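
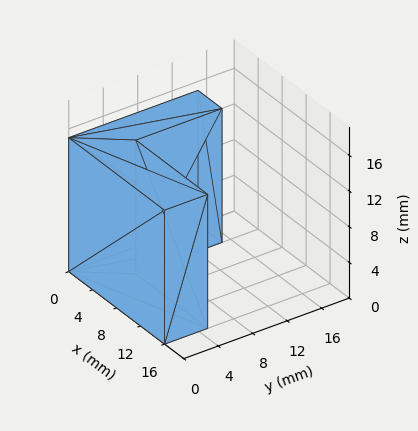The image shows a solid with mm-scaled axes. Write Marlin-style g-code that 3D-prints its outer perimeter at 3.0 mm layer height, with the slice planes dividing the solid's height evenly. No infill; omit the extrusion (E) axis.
Reading the render: the shape is an L-shaped prism: outer 16 × 15 mm, arm thicknesses ≈ 5 mm (horizontal) and 4 mm (vertical), extruded 15 mm in z (dimensions read to the nearest mm from the axis ticks). For the g-code, the solid's height is divided into equal slices at the stated Δz and each level perimeter traced with G1 moves after a G0 lift.

; perimeter-only toolpath
G21 ; units = mm
G90 ; absolute positioning
G28 ; home
; layer 1
G0 Z3.0
G0 X0.0 Y0.0
G1 X16.0 Y0.0
G1 X16.0 Y5.0
G1 X4.0 Y5.0
G1 X4.0 Y15.0
G1 X0.0 Y15.0
G1 X0.0 Y0.0
; layer 2
G0 Z6.0
G0 X0.0 Y0.0
G1 X16.0 Y0.0
G1 X16.0 Y5.0
G1 X4.0 Y5.0
G1 X4.0 Y15.0
G1 X0.0 Y15.0
G1 X0.0 Y0.0
; layer 3
G0 Z9.0
G0 X0.0 Y0.0
G1 X16.0 Y0.0
G1 X16.0 Y5.0
G1 X4.0 Y5.0
G1 X4.0 Y15.0
G1 X0.0 Y15.0
G1 X0.0 Y0.0
; layer 4
G0 Z12.0
G0 X0.0 Y0.0
G1 X16.0 Y0.0
G1 X16.0 Y5.0
G1 X4.0 Y5.0
G1 X4.0 Y15.0
G1 X0.0 Y15.0
G1 X0.0 Y0.0
; layer 5
G0 Z15.0
G0 X0.0 Y0.0
G1 X16.0 Y0.0
G1 X16.0 Y5.0
G1 X4.0 Y5.0
G1 X4.0 Y15.0
G1 X0.0 Y15.0
G1 X0.0 Y0.0
M2 ; end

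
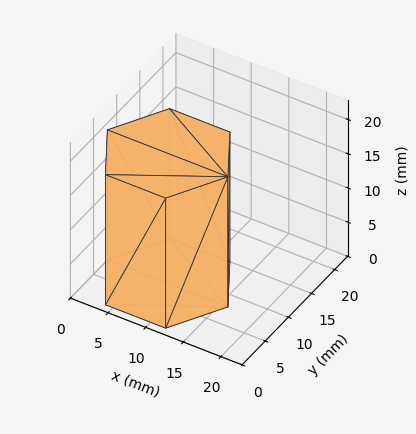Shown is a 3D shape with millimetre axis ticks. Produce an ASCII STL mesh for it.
Reading the render: the shape is a regular 6-sided prism (a cylinder approximated with 6 flat sides), circumscribed radius ≈ 8 mm, height ≈ 19 mm (dimensions read to the nearest mm from the axis ticks). For the STL, each face is triangulated and given an outward normal.

solid part
  facet normal 0.0000 0.0000 -1.0000
    outer loop
      vertex 4.00 14.93 0.00
      vertex 12.00 14.93 0.00
      vertex 16.00 8.00 0.00
    endloop
  endfacet
  facet normal 0.0000 0.0000 -1.0000
    outer loop
      vertex 0.00 8.00 0.00
      vertex 4.00 14.93 0.00
      vertex 16.00 8.00 0.00
    endloop
  endfacet
  facet normal 0.0000 0.0000 -1.0000
    outer loop
      vertex 4.00 1.07 0.00
      vertex 0.00 8.00 0.00
      vertex 16.00 8.00 0.00
    endloop
  endfacet
  facet normal 0.0000 0.0000 -1.0000
    outer loop
      vertex 12.00 1.07 0.00
      vertex 4.00 1.07 0.00
      vertex 16.00 8.00 0.00
    endloop
  endfacet
  facet normal 0.0000 0.0000 1.0000
    outer loop
      vertex 16.00 8.00 19.00
      vertex 12.00 14.93 19.00
      vertex 4.00 14.93 19.00
    endloop
  endfacet
  facet normal 0.0000 0.0000 1.0000
    outer loop
      vertex 16.00 8.00 19.00
      vertex 4.00 14.93 19.00
      vertex 0.00 8.00 19.00
    endloop
  endfacet
  facet normal 0.0000 0.0000 1.0000
    outer loop
      vertex 16.00 8.00 19.00
      vertex 0.00 8.00 19.00
      vertex 4.00 1.07 19.00
    endloop
  endfacet
  facet normal 0.0000 0.0000 1.0000
    outer loop
      vertex 16.00 8.00 19.00
      vertex 4.00 1.07 19.00
      vertex 12.00 1.07 19.00
    endloop
  endfacet
  facet normal 0.8661 0.4999 0.0000
    outer loop
      vertex 16.00 8.00 0.00
      vertex 12.00 14.93 0.00
      vertex 12.00 14.93 19.00
    endloop
  endfacet
  facet normal 0.8661 0.4999 0.0000
    outer loop
      vertex 16.00 8.00 0.00
      vertex 12.00 14.93 19.00
      vertex 16.00 8.00 19.00
    endloop
  endfacet
  facet normal 0.0000 1.0000 0.0000
    outer loop
      vertex 12.00 14.93 0.00
      vertex 4.00 14.93 0.00
      vertex 4.00 14.93 19.00
    endloop
  endfacet
  facet normal 0.0000 1.0000 0.0000
    outer loop
      vertex 12.00 14.93 0.00
      vertex 4.00 14.93 19.00
      vertex 12.00 14.93 19.00
    endloop
  endfacet
  facet normal -0.8661 0.4999 0.0000
    outer loop
      vertex 4.00 14.93 0.00
      vertex 0.00 8.00 0.00
      vertex 0.00 8.00 19.00
    endloop
  endfacet
  facet normal -0.8661 0.4999 0.0000
    outer loop
      vertex 4.00 14.93 0.00
      vertex 0.00 8.00 19.00
      vertex 4.00 14.93 19.00
    endloop
  endfacet
  facet normal -0.8661 -0.4999 0.0000
    outer loop
      vertex 0.00 8.00 0.00
      vertex 4.00 1.07 0.00
      vertex 4.00 1.07 19.00
    endloop
  endfacet
  facet normal -0.8661 -0.4999 0.0000
    outer loop
      vertex 0.00 8.00 0.00
      vertex 4.00 1.07 19.00
      vertex 0.00 8.00 19.00
    endloop
  endfacet
  facet normal 0.0000 -1.0000 0.0000
    outer loop
      vertex 4.00 1.07 0.00
      vertex 12.00 1.07 0.00
      vertex 12.00 1.07 19.00
    endloop
  endfacet
  facet normal 0.0000 -1.0000 0.0000
    outer loop
      vertex 4.00 1.07 0.00
      vertex 12.00 1.07 19.00
      vertex 4.00 1.07 19.00
    endloop
  endfacet
  facet normal 0.8661 -0.4999 0.0000
    outer loop
      vertex 12.00 1.07 0.00
      vertex 16.00 8.00 0.00
      vertex 16.00 8.00 19.00
    endloop
  endfacet
  facet normal 0.8661 -0.4999 0.0000
    outer loop
      vertex 12.00 1.07 0.00
      vertex 16.00 8.00 19.00
      vertex 12.00 1.07 19.00
    endloop
  endfacet
endsolid part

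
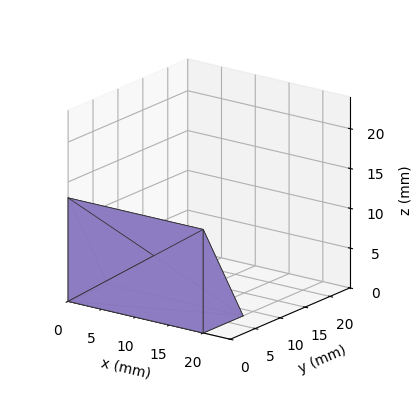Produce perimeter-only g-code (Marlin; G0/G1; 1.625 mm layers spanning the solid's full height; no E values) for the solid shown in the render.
Reading the render: the shape is a wedge (ramp): 20 × 8 mm base, rising to 13 mm along the y=0 edge and sloping linearly to z=0 at y=8 (dimensions read to the nearest mm from the axis ticks). For the g-code, the solid's height is divided into equal slices at the stated Δz and each level perimeter traced with G1 moves after a G0 lift.

; perimeter-only toolpath
G21 ; units = mm
G90 ; absolute positioning
G28 ; home
; layer 1
G0 Z1.625
G0 X0.000 Y0.000
G1 X20.000 Y0.000
G1 X20.000 Y7.000
G1 X0.000 Y7.000
G1 X0.000 Y0.000
; layer 2
G0 Z3.250
G0 X0.000 Y0.000
G1 X20.000 Y0.000
G1 X20.000 Y6.000
G1 X0.000 Y6.000
G1 X0.000 Y0.000
; layer 3
G0 Z4.875
G0 X0.000 Y0.000
G1 X20.000 Y0.000
G1 X20.000 Y5.000
G1 X0.000 Y5.000
G1 X0.000 Y0.000
; layer 4
G0 Z6.500
G0 X0.000 Y0.000
G1 X20.000 Y0.000
G1 X20.000 Y4.000
G1 X0.000 Y4.000
G1 X0.000 Y0.000
; layer 5
G0 Z8.125
G0 X0.000 Y0.000
G1 X20.000 Y0.000
G1 X20.000 Y3.000
G1 X0.000 Y3.000
G1 X0.000 Y0.000
; layer 6
G0 Z9.750
G0 X0.000 Y0.000
G1 X20.000 Y0.000
G1 X20.000 Y2.000
G1 X0.000 Y2.000
G1 X0.000 Y0.000
; layer 7
G0 Z11.375
G0 X0.000 Y0.000
G1 X20.000 Y0.000
G1 X20.000 Y1.000
G1 X0.000 Y1.000
G1 X0.000 Y0.000
M2 ; end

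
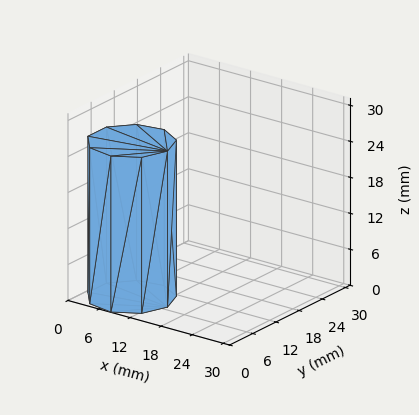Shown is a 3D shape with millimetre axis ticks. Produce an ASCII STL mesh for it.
Reading the render: the shape is a regular 9-sided prism (a cylinder approximated with 9 flat sides), circumscribed radius ≈ 7 mm, height ≈ 26 mm (dimensions read to the nearest mm from the axis ticks). For the STL, each face is triangulated and given an outward normal.

solid part
  facet normal 0.0000 0.0000 -1.0000
    outer loop
      vertex 8.216 13.894 0.000
      vertex 12.362 11.500 0.000
      vertex 14.000 7.000 0.000
    endloop
  endfacet
  facet normal 0.0000 0.0000 -1.0000
    outer loop
      vertex 3.500 13.062 0.000
      vertex 8.216 13.894 0.000
      vertex 14.000 7.000 0.000
    endloop
  endfacet
  facet normal 0.0000 0.0000 -1.0000
    outer loop
      vertex 0.422 9.394 0.000
      vertex 3.500 13.062 0.000
      vertex 14.000 7.000 0.000
    endloop
  endfacet
  facet normal 0.0000 0.0000 -1.0000
    outer loop
      vertex 0.422 4.606 0.000
      vertex 0.422 9.394 0.000
      vertex 14.000 7.000 0.000
    endloop
  endfacet
  facet normal 0.0000 0.0000 -1.0000
    outer loop
      vertex 3.500 0.938 0.000
      vertex 0.422 4.606 0.000
      vertex 14.000 7.000 0.000
    endloop
  endfacet
  facet normal 0.0000 0.0000 -1.0000
    outer loop
      vertex 8.216 0.106 0.000
      vertex 3.500 0.938 0.000
      vertex 14.000 7.000 0.000
    endloop
  endfacet
  facet normal 0.0000 0.0000 -1.0000
    outer loop
      vertex 12.362 2.500 0.000
      vertex 8.216 0.106 0.000
      vertex 14.000 7.000 0.000
    endloop
  endfacet
  facet normal 0.0000 0.0000 1.0000
    outer loop
      vertex 14.000 7.000 26.000
      vertex 12.362 11.500 26.000
      vertex 8.216 13.894 26.000
    endloop
  endfacet
  facet normal 0.0000 0.0000 1.0000
    outer loop
      vertex 14.000 7.000 26.000
      vertex 8.216 13.894 26.000
      vertex 3.500 13.062 26.000
    endloop
  endfacet
  facet normal 0.0000 0.0000 1.0000
    outer loop
      vertex 14.000 7.000 26.000
      vertex 3.500 13.062 26.000
      vertex 0.422 9.394 26.000
    endloop
  endfacet
  facet normal 0.0000 0.0000 1.0000
    outer loop
      vertex 14.000 7.000 26.000
      vertex 0.422 9.394 26.000
      vertex 0.422 4.606 26.000
    endloop
  endfacet
  facet normal 0.0000 0.0000 1.0000
    outer loop
      vertex 14.000 7.000 26.000
      vertex 0.422 4.606 26.000
      vertex 3.500 0.938 26.000
    endloop
  endfacet
  facet normal 0.0000 0.0000 1.0000
    outer loop
      vertex 14.000 7.000 26.000
      vertex 3.500 0.938 26.000
      vertex 8.216 0.106 26.000
    endloop
  endfacet
  facet normal 0.0000 0.0000 1.0000
    outer loop
      vertex 14.000 7.000 26.000
      vertex 8.216 0.106 26.000
      vertex 12.362 2.500 26.000
    endloop
  endfacet
  facet normal 0.9397 0.3420 0.0000
    outer loop
      vertex 14.000 7.000 0.000
      vertex 12.362 11.500 0.000
      vertex 12.362 11.500 26.000
    endloop
  endfacet
  facet normal 0.9397 0.3420 0.0000
    outer loop
      vertex 14.000 7.000 0.000
      vertex 12.362 11.500 26.000
      vertex 14.000 7.000 26.000
    endloop
  endfacet
  facet normal 0.5000 0.8660 0.0000
    outer loop
      vertex 12.362 11.500 0.000
      vertex 8.216 13.894 0.000
      vertex 8.216 13.894 26.000
    endloop
  endfacet
  facet normal 0.5000 0.8660 0.0000
    outer loop
      vertex 12.362 11.500 0.000
      vertex 8.216 13.894 26.000
      vertex 12.362 11.500 26.000
    endloop
  endfacet
  facet normal -0.1737 0.9848 0.0000
    outer loop
      vertex 8.216 13.894 0.000
      vertex 3.500 13.062 0.000
      vertex 3.500 13.062 26.000
    endloop
  endfacet
  facet normal -0.1737 0.9848 0.0000
    outer loop
      vertex 8.216 13.894 0.000
      vertex 3.500 13.062 26.000
      vertex 8.216 13.894 26.000
    endloop
  endfacet
  facet normal -0.7660 0.6428 0.0000
    outer loop
      vertex 3.500 13.062 0.000
      vertex 0.422 9.394 0.000
      vertex 0.422 9.394 26.000
    endloop
  endfacet
  facet normal -0.7660 0.6428 0.0000
    outer loop
      vertex 3.500 13.062 0.000
      vertex 0.422 9.394 26.000
      vertex 3.500 13.062 26.000
    endloop
  endfacet
  facet normal -1.0000 0.0000 0.0000
    outer loop
      vertex 0.422 9.394 0.000
      vertex 0.422 4.606 0.000
      vertex 0.422 4.606 26.000
    endloop
  endfacet
  facet normal -1.0000 0.0000 0.0000
    outer loop
      vertex 0.422 9.394 0.000
      vertex 0.422 4.606 26.000
      vertex 0.422 9.394 26.000
    endloop
  endfacet
  facet normal -0.7660 -0.6428 0.0000
    outer loop
      vertex 0.422 4.606 0.000
      vertex 3.500 0.938 0.000
      vertex 3.500 0.938 26.000
    endloop
  endfacet
  facet normal -0.7660 -0.6428 0.0000
    outer loop
      vertex 0.422 4.606 0.000
      vertex 3.500 0.938 26.000
      vertex 0.422 4.606 26.000
    endloop
  endfacet
  facet normal -0.1737 -0.9848 0.0000
    outer loop
      vertex 3.500 0.938 0.000
      vertex 8.216 0.106 0.000
      vertex 8.216 0.106 26.000
    endloop
  endfacet
  facet normal -0.1737 -0.9848 0.0000
    outer loop
      vertex 3.500 0.938 0.000
      vertex 8.216 0.106 26.000
      vertex 3.500 0.938 26.000
    endloop
  endfacet
  facet normal 0.5000 -0.8660 0.0000
    outer loop
      vertex 8.216 0.106 0.000
      vertex 12.362 2.500 0.000
      vertex 12.362 2.500 26.000
    endloop
  endfacet
  facet normal 0.5000 -0.8660 0.0000
    outer loop
      vertex 8.216 0.106 0.000
      vertex 12.362 2.500 26.000
      vertex 8.216 0.106 26.000
    endloop
  endfacet
  facet normal 0.9397 -0.3420 0.0000
    outer loop
      vertex 12.362 2.500 0.000
      vertex 14.000 7.000 0.000
      vertex 14.000 7.000 26.000
    endloop
  endfacet
  facet normal 0.9397 -0.3420 0.0000
    outer loop
      vertex 12.362 2.500 0.000
      vertex 14.000 7.000 26.000
      vertex 12.362 2.500 26.000
    endloop
  endfacet
endsolid part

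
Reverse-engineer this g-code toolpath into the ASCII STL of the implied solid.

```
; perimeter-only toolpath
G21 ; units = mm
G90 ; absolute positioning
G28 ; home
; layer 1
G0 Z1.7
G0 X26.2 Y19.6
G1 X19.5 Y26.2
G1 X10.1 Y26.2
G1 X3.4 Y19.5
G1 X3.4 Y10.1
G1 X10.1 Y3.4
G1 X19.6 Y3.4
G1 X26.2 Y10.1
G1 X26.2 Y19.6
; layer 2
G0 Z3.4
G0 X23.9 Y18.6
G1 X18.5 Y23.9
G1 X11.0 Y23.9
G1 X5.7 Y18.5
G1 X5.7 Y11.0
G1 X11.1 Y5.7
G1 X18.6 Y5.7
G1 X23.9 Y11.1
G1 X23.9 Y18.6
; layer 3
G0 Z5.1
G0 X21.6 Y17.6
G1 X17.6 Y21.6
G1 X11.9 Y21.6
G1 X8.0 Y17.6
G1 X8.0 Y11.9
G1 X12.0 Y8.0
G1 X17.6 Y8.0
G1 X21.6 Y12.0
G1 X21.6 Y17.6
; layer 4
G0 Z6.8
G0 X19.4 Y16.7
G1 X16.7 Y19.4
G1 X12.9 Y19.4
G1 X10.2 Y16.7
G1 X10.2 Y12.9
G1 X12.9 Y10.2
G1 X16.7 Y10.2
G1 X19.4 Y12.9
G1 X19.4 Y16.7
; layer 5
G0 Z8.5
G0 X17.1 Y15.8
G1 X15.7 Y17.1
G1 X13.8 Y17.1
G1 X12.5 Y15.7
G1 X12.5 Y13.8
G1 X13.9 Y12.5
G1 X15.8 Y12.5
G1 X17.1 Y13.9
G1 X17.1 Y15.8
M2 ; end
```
solid part
  facet normal 0.0000 0.0000 -1.0000
    outer loop
      vertex 9.1 28.5 0.0
      vertex 20.4 28.5 0.0
      vertex 28.5 20.5 0.0
    endloop
  endfacet
  facet normal 0.0000 0.0000 -1.0000
    outer loop
      vertex 1.1 20.4 0.0
      vertex 9.1 28.5 0.0
      vertex 28.5 20.5 0.0
    endloop
  endfacet
  facet normal 0.0000 0.0000 -1.0000
    outer loop
      vertex 1.1 9.1 0.0
      vertex 1.1 20.4 0.0
      vertex 28.5 20.5 0.0
    endloop
  endfacet
  facet normal 0.0000 0.0000 -1.0000
    outer loop
      vertex 9.2 1.1 0.0
      vertex 1.1 9.1 0.0
      vertex 28.5 20.5 0.0
    endloop
  endfacet
  facet normal 0.0000 0.0000 -1.0000
    outer loop
      vertex 20.5 1.1 0.0
      vertex 9.2 1.1 0.0
      vertex 28.5 20.5 0.0
    endloop
  endfacet
  facet normal 0.0000 0.0000 -1.0000
    outer loop
      vertex 28.5 9.2 0.0
      vertex 20.5 1.1 0.0
      vertex 28.5 20.5 0.0
    endloop
  endfacet
  facet normal 0.4200 0.4252 0.8017
    outer loop
      vertex 28.5 20.5 0.0
      vertex 20.4 28.5 0.0
      vertex 14.8 14.8 10.2
    endloop
  endfacet
  facet normal 0.0000 0.5972 0.8021
    outer loop
      vertex 20.4 28.5 0.0
      vertex 9.1 28.5 0.0
      vertex 14.8 14.8 10.2
    endloop
  endfacet
  facet normal -0.4252 0.4200 0.8017
    outer loop
      vertex 9.1 28.5 0.0
      vertex 1.1 20.4 0.0
      vertex 14.8 14.8 10.2
    endloop
  endfacet
  facet normal -0.5972 0.0000 0.8021
    outer loop
      vertex 1.1 20.4 0.0
      vertex 1.1 9.1 0.0
      vertex 14.8 14.8 10.2
    endloop
  endfacet
  facet normal -0.4200 -0.4252 0.8017
    outer loop
      vertex 1.1 9.1 0.0
      vertex 9.2 1.1 0.0
      vertex 14.8 14.8 10.2
    endloop
  endfacet
  facet normal 0.0000 -0.5972 0.8021
    outer loop
      vertex 9.2 1.1 0.0
      vertex 20.5 1.1 0.0
      vertex 14.8 14.8 10.2
    endloop
  endfacet
  facet normal 0.4252 -0.4200 0.8017
    outer loop
      vertex 20.5 1.1 0.0
      vertex 28.5 9.2 0.0
      vertex 14.8 14.8 10.2
    endloop
  endfacet
  facet normal 0.5972 0.0000 0.8021
    outer loop
      vertex 28.5 9.2 0.0
      vertex 28.5 20.5 0.0
      vertex 14.8 14.8 10.2
    endloop
  endfacet
endsolid part

The G0 Z moves step by Δz≈1.7 mm. The G1 loops shrink linearly with z, so the solid tapers from its base footprint up to z≈10.2. Closing with a flat bottom cap and the tapered top and triangulating gives 14 facets — a regular 8-sided pyramid, base circumscribed radius ≈ 14.8 mm, apex at z ≈ 10.2 mm.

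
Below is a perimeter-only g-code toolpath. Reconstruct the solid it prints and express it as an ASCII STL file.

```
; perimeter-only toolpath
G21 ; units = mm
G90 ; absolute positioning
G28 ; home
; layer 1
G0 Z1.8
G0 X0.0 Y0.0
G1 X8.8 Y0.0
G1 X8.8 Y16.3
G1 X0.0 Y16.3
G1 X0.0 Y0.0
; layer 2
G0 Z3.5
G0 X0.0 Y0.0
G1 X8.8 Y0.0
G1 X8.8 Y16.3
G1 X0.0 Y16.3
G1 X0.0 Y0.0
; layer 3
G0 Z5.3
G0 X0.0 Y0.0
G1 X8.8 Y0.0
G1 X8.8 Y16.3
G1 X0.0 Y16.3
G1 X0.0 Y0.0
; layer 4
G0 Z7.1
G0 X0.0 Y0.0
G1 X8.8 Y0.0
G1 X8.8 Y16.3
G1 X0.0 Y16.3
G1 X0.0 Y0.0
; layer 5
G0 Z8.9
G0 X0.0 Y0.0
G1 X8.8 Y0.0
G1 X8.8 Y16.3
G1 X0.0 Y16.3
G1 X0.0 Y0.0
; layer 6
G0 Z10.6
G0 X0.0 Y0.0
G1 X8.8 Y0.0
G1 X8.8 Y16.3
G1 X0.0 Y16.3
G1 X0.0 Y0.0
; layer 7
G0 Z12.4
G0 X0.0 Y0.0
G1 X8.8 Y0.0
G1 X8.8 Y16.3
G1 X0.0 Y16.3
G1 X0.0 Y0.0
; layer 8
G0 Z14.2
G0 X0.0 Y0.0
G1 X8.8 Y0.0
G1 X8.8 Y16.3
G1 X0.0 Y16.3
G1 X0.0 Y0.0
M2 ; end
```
solid part
  facet normal 0.0000 0.0000 -1.0000
    outer loop
      vertex 8.8 16.3 0.0
      vertex 8.8 0.0 0.0
      vertex 0.0 0.0 0.0
    endloop
  endfacet
  facet normal 0.0000 0.0000 -1.0000
    outer loop
      vertex 0.0 16.3 0.0
      vertex 8.8 16.3 0.0
      vertex 0.0 0.0 0.0
    endloop
  endfacet
  facet normal 0.0000 0.0000 1.0000
    outer loop
      vertex 0.0 0.0 14.2
      vertex 8.8 0.0 14.2
      vertex 8.8 16.3 14.2
    endloop
  endfacet
  facet normal 0.0000 0.0000 1.0000
    outer loop
      vertex 0.0 0.0 14.2
      vertex 8.8 16.3 14.2
      vertex 0.0 16.3 14.2
    endloop
  endfacet
  facet normal 0.0000 -1.0000 0.0000
    outer loop
      vertex 0.0 0.0 0.0
      vertex 8.8 0.0 0.0
      vertex 8.8 0.0 14.2
    endloop
  endfacet
  facet normal 0.0000 -1.0000 0.0000
    outer loop
      vertex 0.0 0.0 0.0
      vertex 8.8 0.0 14.2
      vertex 0.0 0.0 14.2
    endloop
  endfacet
  facet normal 0.0000 1.0000 0.0000
    outer loop
      vertex 8.8 16.3 14.2
      vertex 8.8 16.3 0.0
      vertex 0.0 16.3 0.0
    endloop
  endfacet
  facet normal 0.0000 1.0000 0.0000
    outer loop
      vertex 0.0 16.3 14.2
      vertex 8.8 16.3 14.2
      vertex 0.0 16.3 0.0
    endloop
  endfacet
  facet normal -1.0000 0.0000 0.0000
    outer loop
      vertex 0.0 16.3 14.2
      vertex 0.0 16.3 0.0
      vertex 0.0 0.0 0.0
    endloop
  endfacet
  facet normal -1.0000 0.0000 0.0000
    outer loop
      vertex 0.0 0.0 14.2
      vertex 0.0 16.3 14.2
      vertex 0.0 0.0 0.0
    endloop
  endfacet
  facet normal 1.0000 0.0000 0.0000
    outer loop
      vertex 8.8 0.0 0.0
      vertex 8.8 16.3 0.0
      vertex 8.8 16.3 14.2
    endloop
  endfacet
  facet normal 1.0000 0.0000 0.0000
    outer loop
      vertex 8.8 0.0 0.0
      vertex 8.8 16.3 14.2
      vertex 8.8 0.0 14.2
    endloop
  endfacet
endsolid part

The G0 Z moves step by Δz≈1.8 mm. Every layer's G1 loop is the same polygon, so the solid is a straight extrusion of it from z=0 to z≈14.2. Closing with flat bottom and top caps and triangulating gives 12 facets — a rectangular box, roughly 8.8 × 16.3 mm footprint and 14.2 mm tall.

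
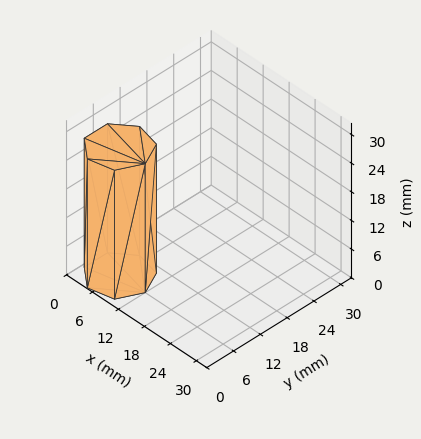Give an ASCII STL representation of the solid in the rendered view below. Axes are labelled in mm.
Reading the render: the shape is a regular 7-sided prism (a cylinder approximated with 7 flat sides), circumscribed radius ≈ 6 mm, height ≈ 27 mm (dimensions read to the nearest mm from the axis ticks). For the STL, each face is triangulated and given an outward normal.

solid part
  facet normal 0.0000 0.0000 -1.0000
    outer loop
      vertex 4.66 11.85 0.00
      vertex 9.74 10.69 0.00
      vertex 12.00 6.00 0.00
    endloop
  endfacet
  facet normal 0.0000 0.0000 -1.0000
    outer loop
      vertex 0.59 8.60 0.00
      vertex 4.66 11.85 0.00
      vertex 12.00 6.00 0.00
    endloop
  endfacet
  facet normal 0.0000 0.0000 -1.0000
    outer loop
      vertex 0.59 3.40 0.00
      vertex 0.59 8.60 0.00
      vertex 12.00 6.00 0.00
    endloop
  endfacet
  facet normal 0.0000 0.0000 -1.0000
    outer loop
      vertex 4.66 0.15 0.00
      vertex 0.59 3.40 0.00
      vertex 12.00 6.00 0.00
    endloop
  endfacet
  facet normal 0.0000 0.0000 -1.0000
    outer loop
      vertex 9.74 1.31 0.00
      vertex 4.66 0.15 0.00
      vertex 12.00 6.00 0.00
    endloop
  endfacet
  facet normal 0.0000 0.0000 1.0000
    outer loop
      vertex 12.00 6.00 27.00
      vertex 9.74 10.69 27.00
      vertex 4.66 11.85 27.00
    endloop
  endfacet
  facet normal 0.0000 0.0000 1.0000
    outer loop
      vertex 12.00 6.00 27.00
      vertex 4.66 11.85 27.00
      vertex 0.59 8.60 27.00
    endloop
  endfacet
  facet normal 0.0000 0.0000 1.0000
    outer loop
      vertex 12.00 6.00 27.00
      vertex 0.59 8.60 27.00
      vertex 0.59 3.40 27.00
    endloop
  endfacet
  facet normal 0.0000 0.0000 1.0000
    outer loop
      vertex 12.00 6.00 27.00
      vertex 0.59 3.40 27.00
      vertex 4.66 0.15 27.00
    endloop
  endfacet
  facet normal 0.0000 0.0000 1.0000
    outer loop
      vertex 12.00 6.00 27.00
      vertex 4.66 0.15 27.00
      vertex 9.74 1.31 27.00
    endloop
  endfacet
  facet normal 0.9009 0.4341 0.0000
    outer loop
      vertex 12.00 6.00 0.00
      vertex 9.74 10.69 0.00
      vertex 9.74 10.69 27.00
    endloop
  endfacet
  facet normal 0.9009 0.4341 0.0000
    outer loop
      vertex 12.00 6.00 0.00
      vertex 9.74 10.69 27.00
      vertex 12.00 6.00 27.00
    endloop
  endfacet
  facet normal 0.2226 0.9749 0.0000
    outer loop
      vertex 9.74 10.69 0.00
      vertex 4.66 11.85 0.00
      vertex 4.66 11.85 27.00
    endloop
  endfacet
  facet normal 0.2226 0.9749 0.0000
    outer loop
      vertex 9.74 10.69 0.00
      vertex 4.66 11.85 27.00
      vertex 9.74 10.69 27.00
    endloop
  endfacet
  facet normal -0.6240 0.7814 0.0000
    outer loop
      vertex 4.66 11.85 0.00
      vertex 0.59 8.60 0.00
      vertex 0.59 8.60 27.00
    endloop
  endfacet
  facet normal -0.6240 0.7814 0.0000
    outer loop
      vertex 4.66 11.85 0.00
      vertex 0.59 8.60 27.00
      vertex 4.66 11.85 27.00
    endloop
  endfacet
  facet normal -1.0000 0.0000 0.0000
    outer loop
      vertex 0.59 8.60 0.00
      vertex 0.59 3.40 0.00
      vertex 0.59 3.40 27.00
    endloop
  endfacet
  facet normal -1.0000 0.0000 0.0000
    outer loop
      vertex 0.59 8.60 0.00
      vertex 0.59 3.40 27.00
      vertex 0.59 8.60 27.00
    endloop
  endfacet
  facet normal -0.6240 -0.7814 0.0000
    outer loop
      vertex 0.59 3.40 0.00
      vertex 4.66 0.15 0.00
      vertex 4.66 0.15 27.00
    endloop
  endfacet
  facet normal -0.6240 -0.7814 0.0000
    outer loop
      vertex 0.59 3.40 0.00
      vertex 4.66 0.15 27.00
      vertex 0.59 3.40 27.00
    endloop
  endfacet
  facet normal 0.2226 -0.9749 0.0000
    outer loop
      vertex 4.66 0.15 0.00
      vertex 9.74 1.31 0.00
      vertex 9.74 1.31 27.00
    endloop
  endfacet
  facet normal 0.2226 -0.9749 0.0000
    outer loop
      vertex 4.66 0.15 0.00
      vertex 9.74 1.31 27.00
      vertex 4.66 0.15 27.00
    endloop
  endfacet
  facet normal 0.9009 -0.4341 0.0000
    outer loop
      vertex 9.74 1.31 0.00
      vertex 12.00 6.00 0.00
      vertex 12.00 6.00 27.00
    endloop
  endfacet
  facet normal 0.9009 -0.4341 0.0000
    outer loop
      vertex 9.74 1.31 0.00
      vertex 12.00 6.00 27.00
      vertex 9.74 1.31 27.00
    endloop
  endfacet
endsolid part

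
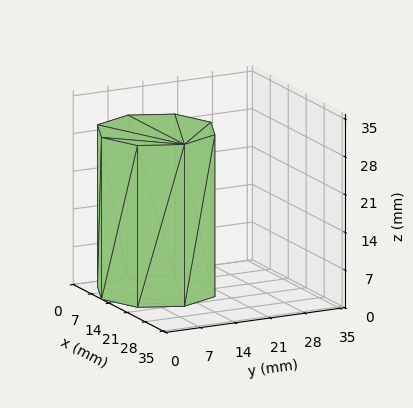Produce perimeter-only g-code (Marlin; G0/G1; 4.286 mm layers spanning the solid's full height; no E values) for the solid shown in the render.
Reading the render: the shape is a regular 8-sided prism (a cylinder approximated with 8 flat sides), circumscribed radius ≈ 11 mm, height ≈ 30 mm (dimensions read to the nearest mm from the axis ticks). For the g-code, the solid's height is divided into equal slices at the stated Δz and each level perimeter traced with G1 moves after a G0 lift.

; perimeter-only toolpath
G21 ; units = mm
G90 ; absolute positioning
G28 ; home
; layer 1
G0 Z4.286
G0 X22.000 Y11.000
G1 X18.778 Y18.778
G1 X11.000 Y22.000
G1 X3.222 Y18.778
G1 X0.000 Y11.000
G1 X3.222 Y3.222
G1 X11.000 Y0.000
G1 X18.778 Y3.222
G1 X22.000 Y11.000
; layer 2
G0 Z8.571
G0 X22.000 Y11.000
G1 X18.778 Y18.778
G1 X11.000 Y22.000
G1 X3.222 Y18.778
G1 X0.000 Y11.000
G1 X3.222 Y3.222
G1 X11.000 Y0.000
G1 X18.778 Y3.222
G1 X22.000 Y11.000
; layer 3
G0 Z12.857
G0 X22.000 Y11.000
G1 X18.778 Y18.778
G1 X11.000 Y22.000
G1 X3.222 Y18.778
G1 X0.000 Y11.000
G1 X3.222 Y3.222
G1 X11.000 Y0.000
G1 X18.778 Y3.222
G1 X22.000 Y11.000
; layer 4
G0 Z17.143
G0 X22.000 Y11.000
G1 X18.778 Y18.778
G1 X11.000 Y22.000
G1 X3.222 Y18.778
G1 X0.000 Y11.000
G1 X3.222 Y3.222
G1 X11.000 Y0.000
G1 X18.778 Y3.222
G1 X22.000 Y11.000
; layer 5
G0 Z21.429
G0 X22.000 Y11.000
G1 X18.778 Y18.778
G1 X11.000 Y22.000
G1 X3.222 Y18.778
G1 X0.000 Y11.000
G1 X3.222 Y3.222
G1 X11.000 Y0.000
G1 X18.778 Y3.222
G1 X22.000 Y11.000
; layer 6
G0 Z25.714
G0 X22.000 Y11.000
G1 X18.778 Y18.778
G1 X11.000 Y22.000
G1 X3.222 Y18.778
G1 X0.000 Y11.000
G1 X3.222 Y3.222
G1 X11.000 Y0.000
G1 X18.778 Y3.222
G1 X22.000 Y11.000
; layer 7
G0 Z30.000
G0 X22.000 Y11.000
G1 X18.778 Y18.778
G1 X11.000 Y22.000
G1 X3.222 Y18.778
G1 X0.000 Y11.000
G1 X3.222 Y3.222
G1 X11.000 Y0.000
G1 X18.778 Y3.222
G1 X22.000 Y11.000
M2 ; end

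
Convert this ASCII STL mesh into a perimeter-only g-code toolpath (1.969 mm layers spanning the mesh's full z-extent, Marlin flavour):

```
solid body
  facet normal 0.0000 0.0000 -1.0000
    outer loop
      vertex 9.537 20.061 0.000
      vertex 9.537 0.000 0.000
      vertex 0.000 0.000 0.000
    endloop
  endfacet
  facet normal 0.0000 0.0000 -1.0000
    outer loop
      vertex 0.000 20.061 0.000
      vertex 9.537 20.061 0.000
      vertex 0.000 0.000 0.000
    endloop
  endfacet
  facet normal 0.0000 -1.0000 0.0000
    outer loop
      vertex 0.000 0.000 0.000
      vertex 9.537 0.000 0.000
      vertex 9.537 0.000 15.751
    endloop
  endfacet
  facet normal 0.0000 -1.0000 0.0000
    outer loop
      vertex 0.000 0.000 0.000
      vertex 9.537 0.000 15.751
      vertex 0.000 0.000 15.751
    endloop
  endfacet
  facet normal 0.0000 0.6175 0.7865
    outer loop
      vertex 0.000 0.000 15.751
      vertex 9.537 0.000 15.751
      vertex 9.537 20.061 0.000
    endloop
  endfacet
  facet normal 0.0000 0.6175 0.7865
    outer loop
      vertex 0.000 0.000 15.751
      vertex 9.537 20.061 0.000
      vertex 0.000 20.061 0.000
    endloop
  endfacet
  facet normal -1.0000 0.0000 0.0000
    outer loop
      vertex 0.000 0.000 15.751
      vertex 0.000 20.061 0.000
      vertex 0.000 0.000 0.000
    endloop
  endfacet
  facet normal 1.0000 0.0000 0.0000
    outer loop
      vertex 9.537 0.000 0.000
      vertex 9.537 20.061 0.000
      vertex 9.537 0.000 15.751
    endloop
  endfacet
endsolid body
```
; perimeter-only toolpath
G21 ; units = mm
G90 ; absolute positioning
G28 ; home
; layer 1
G0 Z1.969
G0 X0.000 Y0.000
G1 X9.537 Y0.000
G1 X9.537 Y17.553
G1 X0.000 Y17.553
G1 X0.000 Y0.000
; layer 2
G0 Z3.938
G0 X0.000 Y0.000
G1 X9.537 Y0.000
G1 X9.537 Y15.046
G1 X0.000 Y15.046
G1 X0.000 Y0.000
; layer 3
G0 Z5.907
G0 X0.000 Y0.000
G1 X9.537 Y0.000
G1 X9.537 Y12.538
G1 X0.000 Y12.538
G1 X0.000 Y0.000
; layer 4
G0 Z7.875
G0 X0.000 Y0.000
G1 X9.537 Y0.000
G1 X9.537 Y10.030
G1 X0.000 Y10.030
G1 X0.000 Y0.000
; layer 5
G0 Z9.844
G0 X0.000 Y0.000
G1 X9.537 Y0.000
G1 X9.537 Y7.523
G1 X0.000 Y7.523
G1 X0.000 Y0.000
; layer 6
G0 Z11.813
G0 X0.000 Y0.000
G1 X9.537 Y0.000
G1 X9.537 Y5.015
G1 X0.000 Y5.015
G1 X0.000 Y0.000
; layer 7
G0 Z13.782
G0 X0.000 Y0.000
G1 X9.537 Y0.000
G1 X9.537 Y2.508
G1 X0.000 Y2.508
G1 X0.000 Y0.000
M2 ; end

The solid is a wedge (ramp): 9.54 × 20.1 mm base, rising to 15.8 mm along the y=0 edge and sloping linearly to z=0 at y=20.1. Slicing at Δz = 1.969 mm — 8 equal slices spanning the solid's height, so layer i sits at z = i·h/8 — gives 7 non-empty perimeters. Each is a 4-segment closed polygon; G0 lifts to the layer z and rapids to the start vertex, then G1 traces the edges. The cross-section shrinks linearly with z (the slice at the apex is degenerate and omitted).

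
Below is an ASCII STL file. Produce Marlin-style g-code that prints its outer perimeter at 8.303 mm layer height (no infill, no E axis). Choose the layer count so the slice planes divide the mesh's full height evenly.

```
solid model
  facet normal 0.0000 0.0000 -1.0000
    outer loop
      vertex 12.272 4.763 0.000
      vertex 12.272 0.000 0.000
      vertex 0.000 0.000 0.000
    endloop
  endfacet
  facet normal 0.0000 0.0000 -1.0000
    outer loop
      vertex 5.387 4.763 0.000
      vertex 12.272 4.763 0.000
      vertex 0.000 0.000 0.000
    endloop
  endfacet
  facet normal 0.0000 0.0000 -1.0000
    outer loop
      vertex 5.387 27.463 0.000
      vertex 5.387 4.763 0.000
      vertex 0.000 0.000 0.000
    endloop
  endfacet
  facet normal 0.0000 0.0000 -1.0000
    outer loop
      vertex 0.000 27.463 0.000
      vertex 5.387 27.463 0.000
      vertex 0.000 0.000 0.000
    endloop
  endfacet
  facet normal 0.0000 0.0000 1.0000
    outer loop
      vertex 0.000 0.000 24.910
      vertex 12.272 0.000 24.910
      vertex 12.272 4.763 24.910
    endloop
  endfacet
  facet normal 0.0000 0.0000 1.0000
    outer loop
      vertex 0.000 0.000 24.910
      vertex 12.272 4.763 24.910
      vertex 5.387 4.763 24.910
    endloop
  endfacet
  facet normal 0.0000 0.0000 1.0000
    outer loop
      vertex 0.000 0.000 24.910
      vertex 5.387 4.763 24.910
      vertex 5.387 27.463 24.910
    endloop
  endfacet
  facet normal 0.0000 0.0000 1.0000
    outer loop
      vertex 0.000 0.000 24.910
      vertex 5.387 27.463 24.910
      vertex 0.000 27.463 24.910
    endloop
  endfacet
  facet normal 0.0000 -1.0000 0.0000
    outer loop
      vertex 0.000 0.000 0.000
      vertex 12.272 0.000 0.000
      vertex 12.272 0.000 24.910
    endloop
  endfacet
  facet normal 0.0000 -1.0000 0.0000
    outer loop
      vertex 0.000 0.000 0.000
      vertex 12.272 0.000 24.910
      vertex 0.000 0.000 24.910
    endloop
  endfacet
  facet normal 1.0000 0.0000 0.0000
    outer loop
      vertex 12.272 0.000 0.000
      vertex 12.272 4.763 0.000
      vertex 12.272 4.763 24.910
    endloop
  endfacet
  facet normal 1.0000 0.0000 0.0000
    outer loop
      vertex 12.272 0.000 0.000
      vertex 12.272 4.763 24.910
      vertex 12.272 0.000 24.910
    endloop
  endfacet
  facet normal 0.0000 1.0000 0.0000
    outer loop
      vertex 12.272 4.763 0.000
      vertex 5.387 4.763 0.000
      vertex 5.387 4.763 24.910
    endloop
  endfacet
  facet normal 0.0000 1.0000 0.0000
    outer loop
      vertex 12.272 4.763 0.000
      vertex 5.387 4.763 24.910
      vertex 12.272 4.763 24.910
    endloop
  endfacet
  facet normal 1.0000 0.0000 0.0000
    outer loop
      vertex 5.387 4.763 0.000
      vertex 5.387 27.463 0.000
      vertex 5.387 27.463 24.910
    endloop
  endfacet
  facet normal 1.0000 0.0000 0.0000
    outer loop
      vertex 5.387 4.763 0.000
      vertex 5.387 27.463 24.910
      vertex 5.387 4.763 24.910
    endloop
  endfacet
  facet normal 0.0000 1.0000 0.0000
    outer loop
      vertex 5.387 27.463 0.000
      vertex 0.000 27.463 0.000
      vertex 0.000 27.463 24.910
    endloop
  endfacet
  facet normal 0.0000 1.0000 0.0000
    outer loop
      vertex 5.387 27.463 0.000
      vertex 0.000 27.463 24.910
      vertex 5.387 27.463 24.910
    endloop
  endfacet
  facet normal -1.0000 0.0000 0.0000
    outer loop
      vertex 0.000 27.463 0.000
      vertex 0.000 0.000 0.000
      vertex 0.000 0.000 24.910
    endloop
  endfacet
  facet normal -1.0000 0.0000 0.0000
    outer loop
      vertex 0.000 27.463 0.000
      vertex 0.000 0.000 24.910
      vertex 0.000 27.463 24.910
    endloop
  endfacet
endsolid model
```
; perimeter-only toolpath
G21 ; units = mm
G90 ; absolute positioning
G28 ; home
; layer 1
G0 Z8.303
G0 X0.000 Y0.000
G1 X12.272 Y0.000
G1 X12.272 Y4.763
G1 X5.387 Y4.763
G1 X5.387 Y27.463
G1 X0.000 Y27.463
G1 X0.000 Y0.000
; layer 2
G0 Z16.607
G0 X0.000 Y0.000
G1 X12.272 Y0.000
G1 X12.272 Y4.763
G1 X5.387 Y4.763
G1 X5.387 Y27.463
G1 X0.000 Y27.463
G1 X0.000 Y0.000
; layer 3
G0 Z24.910
G0 X0.000 Y0.000
G1 X12.272 Y0.000
G1 X12.272 Y4.763
G1 X5.387 Y4.763
G1 X5.387 Y27.463
G1 X0.000 Y27.463
G1 X0.000 Y0.000
M2 ; end

The solid is an L-shaped prism: outer 12.3 × 27.5 mm, arm thicknesses ≈ 4.76 mm (horizontal) and 5.39 mm (vertical), extruded 24.9 mm in z. Slicing at Δz = 8.303 mm — 3 equal slices spanning the solid's height, so layer i sits at z = i·h/3 — gives 3 non-empty perimeters. Each is a 6-segment closed polygon; G0 lifts to the layer z and rapids to the start vertex, then G1 traces the edges.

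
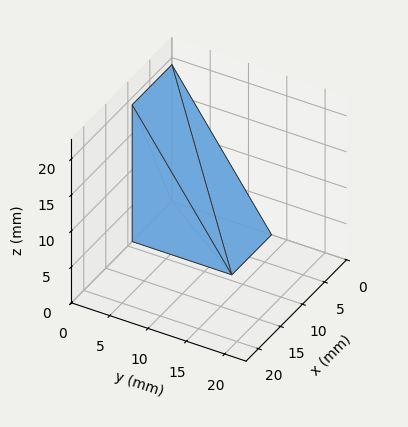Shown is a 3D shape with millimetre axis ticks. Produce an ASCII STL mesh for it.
Reading the render: the shape is a wedge (ramp): 9 × 13 mm base, rising to 19 mm along the y=0 edge and sloping linearly to z=0 at y=13 (dimensions read to the nearest mm from the axis ticks). For the STL, each face is triangulated and given an outward normal.

solid part
  facet normal 0.0000 0.0000 -1.0000
    outer loop
      vertex 9.000 13.000 0.000
      vertex 9.000 0.000 0.000
      vertex 0.000 0.000 0.000
    endloop
  endfacet
  facet normal 0.0000 0.0000 -1.0000
    outer loop
      vertex 0.000 13.000 0.000
      vertex 9.000 13.000 0.000
      vertex 0.000 0.000 0.000
    endloop
  endfacet
  facet normal 0.0000 -1.0000 0.0000
    outer loop
      vertex 0.000 0.000 0.000
      vertex 9.000 0.000 0.000
      vertex 9.000 0.000 19.000
    endloop
  endfacet
  facet normal 0.0000 -1.0000 0.0000
    outer loop
      vertex 0.000 0.000 0.000
      vertex 9.000 0.000 19.000
      vertex 0.000 0.000 19.000
    endloop
  endfacet
  facet normal 0.0000 0.8253 0.5647
    outer loop
      vertex 0.000 0.000 19.000
      vertex 9.000 0.000 19.000
      vertex 9.000 13.000 0.000
    endloop
  endfacet
  facet normal 0.0000 0.8253 0.5647
    outer loop
      vertex 0.000 0.000 19.000
      vertex 9.000 13.000 0.000
      vertex 0.000 13.000 0.000
    endloop
  endfacet
  facet normal -1.0000 0.0000 0.0000
    outer loop
      vertex 0.000 0.000 19.000
      vertex 0.000 13.000 0.000
      vertex 0.000 0.000 0.000
    endloop
  endfacet
  facet normal 1.0000 0.0000 0.0000
    outer loop
      vertex 9.000 0.000 0.000
      vertex 9.000 13.000 0.000
      vertex 9.000 0.000 19.000
    endloop
  endfacet
endsolid part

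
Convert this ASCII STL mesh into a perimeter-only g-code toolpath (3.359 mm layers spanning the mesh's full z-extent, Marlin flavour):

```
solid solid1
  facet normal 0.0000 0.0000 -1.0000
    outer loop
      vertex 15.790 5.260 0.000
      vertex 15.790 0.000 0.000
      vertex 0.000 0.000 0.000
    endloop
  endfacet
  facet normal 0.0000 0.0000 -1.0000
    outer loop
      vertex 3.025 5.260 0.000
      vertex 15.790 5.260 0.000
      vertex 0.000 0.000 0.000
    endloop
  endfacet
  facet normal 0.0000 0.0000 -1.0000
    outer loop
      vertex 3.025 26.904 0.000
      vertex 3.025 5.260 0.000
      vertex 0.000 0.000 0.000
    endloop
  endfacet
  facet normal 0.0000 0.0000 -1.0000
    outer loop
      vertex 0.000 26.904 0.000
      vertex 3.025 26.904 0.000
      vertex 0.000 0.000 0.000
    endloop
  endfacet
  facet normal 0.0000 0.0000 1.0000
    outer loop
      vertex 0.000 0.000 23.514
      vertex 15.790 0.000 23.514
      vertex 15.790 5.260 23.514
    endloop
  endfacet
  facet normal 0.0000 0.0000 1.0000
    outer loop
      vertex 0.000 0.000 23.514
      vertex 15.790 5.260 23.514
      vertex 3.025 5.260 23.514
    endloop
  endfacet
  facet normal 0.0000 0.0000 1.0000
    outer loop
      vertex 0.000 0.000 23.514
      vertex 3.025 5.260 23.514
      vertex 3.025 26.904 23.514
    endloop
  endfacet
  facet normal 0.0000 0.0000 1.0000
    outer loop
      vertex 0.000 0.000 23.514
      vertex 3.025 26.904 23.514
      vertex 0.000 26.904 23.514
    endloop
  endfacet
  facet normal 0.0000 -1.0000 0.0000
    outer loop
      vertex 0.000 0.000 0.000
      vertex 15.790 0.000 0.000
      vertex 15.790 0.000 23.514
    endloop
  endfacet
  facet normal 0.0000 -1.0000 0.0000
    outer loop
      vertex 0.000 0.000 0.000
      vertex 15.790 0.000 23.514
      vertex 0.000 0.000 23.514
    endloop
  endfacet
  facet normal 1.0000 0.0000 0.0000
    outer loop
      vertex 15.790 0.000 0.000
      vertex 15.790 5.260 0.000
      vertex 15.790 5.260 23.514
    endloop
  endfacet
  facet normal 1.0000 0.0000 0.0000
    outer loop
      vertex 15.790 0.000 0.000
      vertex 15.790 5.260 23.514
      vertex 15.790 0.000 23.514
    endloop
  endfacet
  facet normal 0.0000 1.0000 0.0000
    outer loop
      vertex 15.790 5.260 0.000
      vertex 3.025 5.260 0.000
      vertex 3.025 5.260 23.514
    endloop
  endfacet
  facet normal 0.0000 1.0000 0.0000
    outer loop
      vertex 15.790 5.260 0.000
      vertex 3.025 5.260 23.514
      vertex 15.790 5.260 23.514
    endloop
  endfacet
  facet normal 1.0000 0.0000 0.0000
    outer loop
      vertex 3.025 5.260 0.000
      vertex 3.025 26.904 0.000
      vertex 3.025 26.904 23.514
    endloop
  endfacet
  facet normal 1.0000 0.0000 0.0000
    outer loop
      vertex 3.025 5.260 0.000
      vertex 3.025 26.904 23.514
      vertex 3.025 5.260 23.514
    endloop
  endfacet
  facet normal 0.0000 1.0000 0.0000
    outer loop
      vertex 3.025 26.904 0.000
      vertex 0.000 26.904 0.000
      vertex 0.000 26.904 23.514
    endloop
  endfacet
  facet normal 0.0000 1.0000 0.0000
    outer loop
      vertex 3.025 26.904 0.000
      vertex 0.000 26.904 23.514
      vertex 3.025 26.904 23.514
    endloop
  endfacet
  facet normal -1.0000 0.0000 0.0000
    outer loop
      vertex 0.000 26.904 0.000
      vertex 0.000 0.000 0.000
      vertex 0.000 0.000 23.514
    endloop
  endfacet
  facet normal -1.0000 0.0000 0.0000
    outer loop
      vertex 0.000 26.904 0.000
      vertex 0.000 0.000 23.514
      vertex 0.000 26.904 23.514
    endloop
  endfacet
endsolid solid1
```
; perimeter-only toolpath
G21 ; units = mm
G90 ; absolute positioning
G28 ; home
; layer 1
G0 Z3.359
G0 X0.000 Y0.000
G1 X15.790 Y0.000
G1 X15.790 Y5.260
G1 X3.025 Y5.260
G1 X3.025 Y26.904
G1 X0.000 Y26.904
G1 X0.000 Y0.000
; layer 2
G0 Z6.718
G0 X0.000 Y0.000
G1 X15.790 Y0.000
G1 X15.790 Y5.260
G1 X3.025 Y5.260
G1 X3.025 Y26.904
G1 X0.000 Y26.904
G1 X0.000 Y0.000
; layer 3
G0 Z10.077
G0 X0.000 Y0.000
G1 X15.790 Y0.000
G1 X15.790 Y5.260
G1 X3.025 Y5.260
G1 X3.025 Y26.904
G1 X0.000 Y26.904
G1 X0.000 Y0.000
; layer 4
G0 Z13.437
G0 X0.000 Y0.000
G1 X15.790 Y0.000
G1 X15.790 Y5.260
G1 X3.025 Y5.260
G1 X3.025 Y26.904
G1 X0.000 Y26.904
G1 X0.000 Y0.000
; layer 5
G0 Z16.796
G0 X0.000 Y0.000
G1 X15.790 Y0.000
G1 X15.790 Y5.260
G1 X3.025 Y5.260
G1 X3.025 Y26.904
G1 X0.000 Y26.904
G1 X0.000 Y0.000
; layer 6
G0 Z20.155
G0 X0.000 Y0.000
G1 X15.790 Y0.000
G1 X15.790 Y5.260
G1 X3.025 Y5.260
G1 X3.025 Y26.904
G1 X0.000 Y26.904
G1 X0.000 Y0.000
; layer 7
G0 Z23.514
G0 X0.000 Y0.000
G1 X15.790 Y0.000
G1 X15.790 Y5.260
G1 X3.025 Y5.260
G1 X3.025 Y26.904
G1 X0.000 Y26.904
G1 X0.000 Y0.000
M2 ; end

The solid is an L-shaped prism: outer 15.8 × 26.9 mm, arm thicknesses ≈ 5.26 mm (horizontal) and 3.02 mm (vertical), extruded 23.5 mm in z. Slicing at Δz = 3.359 mm — 7 equal slices spanning the solid's height, so layer i sits at z = i·h/7 — gives 7 non-empty perimeters. Each is a 6-segment closed polygon; G0 lifts to the layer z and rapids to the start vertex, then G1 traces the edges.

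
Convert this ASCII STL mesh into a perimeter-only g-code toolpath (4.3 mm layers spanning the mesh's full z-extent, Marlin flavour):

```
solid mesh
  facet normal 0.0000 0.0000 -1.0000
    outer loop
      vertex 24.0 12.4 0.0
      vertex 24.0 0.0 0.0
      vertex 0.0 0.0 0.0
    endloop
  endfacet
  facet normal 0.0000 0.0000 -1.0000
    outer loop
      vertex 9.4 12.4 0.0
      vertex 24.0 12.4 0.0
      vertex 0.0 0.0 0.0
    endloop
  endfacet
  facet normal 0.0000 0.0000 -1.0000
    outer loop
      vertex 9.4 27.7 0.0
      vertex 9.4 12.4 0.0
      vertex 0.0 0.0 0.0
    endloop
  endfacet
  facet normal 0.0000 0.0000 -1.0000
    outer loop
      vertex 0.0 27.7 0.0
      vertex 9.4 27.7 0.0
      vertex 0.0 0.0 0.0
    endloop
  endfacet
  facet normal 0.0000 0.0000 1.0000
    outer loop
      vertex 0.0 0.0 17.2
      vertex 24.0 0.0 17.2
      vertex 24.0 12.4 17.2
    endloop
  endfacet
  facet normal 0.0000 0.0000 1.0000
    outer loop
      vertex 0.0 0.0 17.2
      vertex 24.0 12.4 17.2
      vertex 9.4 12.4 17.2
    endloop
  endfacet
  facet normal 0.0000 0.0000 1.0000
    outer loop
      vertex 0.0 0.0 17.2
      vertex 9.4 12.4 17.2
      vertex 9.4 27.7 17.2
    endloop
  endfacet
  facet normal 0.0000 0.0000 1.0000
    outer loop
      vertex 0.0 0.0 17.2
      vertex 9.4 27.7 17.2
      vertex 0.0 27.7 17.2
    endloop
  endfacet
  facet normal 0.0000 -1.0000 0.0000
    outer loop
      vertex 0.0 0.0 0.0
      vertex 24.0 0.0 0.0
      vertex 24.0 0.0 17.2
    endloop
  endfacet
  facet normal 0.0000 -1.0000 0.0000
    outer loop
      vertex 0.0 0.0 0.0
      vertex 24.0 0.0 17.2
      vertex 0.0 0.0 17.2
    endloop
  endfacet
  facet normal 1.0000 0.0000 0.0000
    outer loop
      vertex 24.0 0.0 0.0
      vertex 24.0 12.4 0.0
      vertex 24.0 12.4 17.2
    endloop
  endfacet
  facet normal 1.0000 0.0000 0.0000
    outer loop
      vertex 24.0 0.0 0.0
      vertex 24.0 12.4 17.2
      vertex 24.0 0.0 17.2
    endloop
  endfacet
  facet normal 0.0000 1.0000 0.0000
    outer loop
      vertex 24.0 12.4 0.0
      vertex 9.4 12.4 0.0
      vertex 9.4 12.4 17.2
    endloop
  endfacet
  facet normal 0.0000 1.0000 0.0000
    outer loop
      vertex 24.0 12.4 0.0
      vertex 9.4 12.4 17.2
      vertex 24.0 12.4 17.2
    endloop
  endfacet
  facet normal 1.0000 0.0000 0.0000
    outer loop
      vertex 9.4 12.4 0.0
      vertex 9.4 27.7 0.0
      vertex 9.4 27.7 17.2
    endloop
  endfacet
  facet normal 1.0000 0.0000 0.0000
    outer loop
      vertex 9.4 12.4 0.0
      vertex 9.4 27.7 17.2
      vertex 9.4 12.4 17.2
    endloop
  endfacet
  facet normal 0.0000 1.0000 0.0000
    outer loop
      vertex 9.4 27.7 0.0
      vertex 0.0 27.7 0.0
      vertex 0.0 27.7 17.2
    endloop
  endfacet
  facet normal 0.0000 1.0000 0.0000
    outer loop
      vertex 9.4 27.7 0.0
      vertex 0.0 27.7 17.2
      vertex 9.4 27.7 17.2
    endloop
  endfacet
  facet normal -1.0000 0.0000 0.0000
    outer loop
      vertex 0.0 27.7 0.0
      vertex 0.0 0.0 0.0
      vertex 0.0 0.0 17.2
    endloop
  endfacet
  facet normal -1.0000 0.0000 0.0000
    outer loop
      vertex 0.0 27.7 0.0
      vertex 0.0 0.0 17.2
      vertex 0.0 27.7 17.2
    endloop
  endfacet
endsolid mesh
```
; perimeter-only toolpath
G21 ; units = mm
G90 ; absolute positioning
G28 ; home
; layer 1
G0 Z4.3
G0 X0.0 Y0.0
G1 X24.0 Y0.0
G1 X24.0 Y12.4
G1 X9.4 Y12.4
G1 X9.4 Y27.7
G1 X0.0 Y27.7
G1 X0.0 Y0.0
; layer 2
G0 Z8.6
G0 X0.0 Y0.0
G1 X24.0 Y0.0
G1 X24.0 Y12.4
G1 X9.4 Y12.4
G1 X9.4 Y27.7
G1 X0.0 Y27.7
G1 X0.0 Y0.0
; layer 3
G0 Z12.9
G0 X0.0 Y0.0
G1 X24.0 Y0.0
G1 X24.0 Y12.4
G1 X9.4 Y12.4
G1 X9.4 Y27.7
G1 X0.0 Y27.7
G1 X0.0 Y0.0
; layer 4
G0 Z17.2
G0 X0.0 Y0.0
G1 X24.0 Y0.0
G1 X24.0 Y12.4
G1 X9.4 Y12.4
G1 X9.4 Y27.7
G1 X0.0 Y27.7
G1 X0.0 Y0.0
M2 ; end

The solid is an L-shaped prism: outer 24 × 27.7 mm, arm thicknesses ≈ 12.4 mm (horizontal) and 9.4 mm (vertical), extruded 17.2 mm in z. Slicing at Δz = 4.3 mm — 4 equal slices spanning the solid's height, so layer i sits at z = i·h/4 — gives 4 non-empty perimeters. Each is a 6-segment closed polygon; G0 lifts to the layer z and rapids to the start vertex, then G1 traces the edges.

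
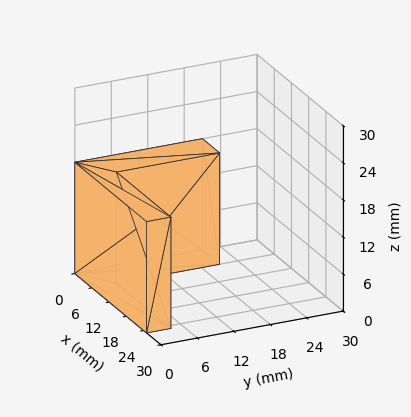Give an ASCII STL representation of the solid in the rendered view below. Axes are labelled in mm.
Reading the render: the shape is an L-shaped prism: outer 25 × 21 mm, arm thicknesses ≈ 4 mm (horizontal) and 6 mm (vertical), extruded 18 mm in z (dimensions read to the nearest mm from the axis ticks). For the STL, each face is triangulated and given an outward normal.

solid part
  facet normal 0.0000 0.0000 -1.0000
    outer loop
      vertex 25.000 4.000 0.000
      vertex 25.000 0.000 0.000
      vertex 0.000 0.000 0.000
    endloop
  endfacet
  facet normal 0.0000 0.0000 -1.0000
    outer loop
      vertex 6.000 4.000 0.000
      vertex 25.000 4.000 0.000
      vertex 0.000 0.000 0.000
    endloop
  endfacet
  facet normal 0.0000 0.0000 -1.0000
    outer loop
      vertex 6.000 21.000 0.000
      vertex 6.000 4.000 0.000
      vertex 0.000 0.000 0.000
    endloop
  endfacet
  facet normal 0.0000 0.0000 -1.0000
    outer loop
      vertex 0.000 21.000 0.000
      vertex 6.000 21.000 0.000
      vertex 0.000 0.000 0.000
    endloop
  endfacet
  facet normal 0.0000 0.0000 1.0000
    outer loop
      vertex 0.000 0.000 18.000
      vertex 25.000 0.000 18.000
      vertex 25.000 4.000 18.000
    endloop
  endfacet
  facet normal 0.0000 0.0000 1.0000
    outer loop
      vertex 0.000 0.000 18.000
      vertex 25.000 4.000 18.000
      vertex 6.000 4.000 18.000
    endloop
  endfacet
  facet normal 0.0000 0.0000 1.0000
    outer loop
      vertex 0.000 0.000 18.000
      vertex 6.000 4.000 18.000
      vertex 6.000 21.000 18.000
    endloop
  endfacet
  facet normal 0.0000 0.0000 1.0000
    outer loop
      vertex 0.000 0.000 18.000
      vertex 6.000 21.000 18.000
      vertex 0.000 21.000 18.000
    endloop
  endfacet
  facet normal 0.0000 -1.0000 0.0000
    outer loop
      vertex 0.000 0.000 0.000
      vertex 25.000 0.000 0.000
      vertex 25.000 0.000 18.000
    endloop
  endfacet
  facet normal 0.0000 -1.0000 0.0000
    outer loop
      vertex 0.000 0.000 0.000
      vertex 25.000 0.000 18.000
      vertex 0.000 0.000 18.000
    endloop
  endfacet
  facet normal 1.0000 0.0000 0.0000
    outer loop
      vertex 25.000 0.000 0.000
      vertex 25.000 4.000 0.000
      vertex 25.000 4.000 18.000
    endloop
  endfacet
  facet normal 1.0000 0.0000 0.0000
    outer loop
      vertex 25.000 0.000 0.000
      vertex 25.000 4.000 18.000
      vertex 25.000 0.000 18.000
    endloop
  endfacet
  facet normal 0.0000 1.0000 0.0000
    outer loop
      vertex 25.000 4.000 0.000
      vertex 6.000 4.000 0.000
      vertex 6.000 4.000 18.000
    endloop
  endfacet
  facet normal 0.0000 1.0000 0.0000
    outer loop
      vertex 25.000 4.000 0.000
      vertex 6.000 4.000 18.000
      vertex 25.000 4.000 18.000
    endloop
  endfacet
  facet normal 1.0000 0.0000 0.0000
    outer loop
      vertex 6.000 4.000 0.000
      vertex 6.000 21.000 0.000
      vertex 6.000 21.000 18.000
    endloop
  endfacet
  facet normal 1.0000 0.0000 0.0000
    outer loop
      vertex 6.000 4.000 0.000
      vertex 6.000 21.000 18.000
      vertex 6.000 4.000 18.000
    endloop
  endfacet
  facet normal 0.0000 1.0000 0.0000
    outer loop
      vertex 6.000 21.000 0.000
      vertex 0.000 21.000 0.000
      vertex 0.000 21.000 18.000
    endloop
  endfacet
  facet normal 0.0000 1.0000 0.0000
    outer loop
      vertex 6.000 21.000 0.000
      vertex 0.000 21.000 18.000
      vertex 6.000 21.000 18.000
    endloop
  endfacet
  facet normal -1.0000 0.0000 0.0000
    outer loop
      vertex 0.000 21.000 0.000
      vertex 0.000 0.000 0.000
      vertex 0.000 0.000 18.000
    endloop
  endfacet
  facet normal -1.0000 0.0000 0.0000
    outer loop
      vertex 0.000 21.000 0.000
      vertex 0.000 0.000 18.000
      vertex 0.000 21.000 18.000
    endloop
  endfacet
endsolid part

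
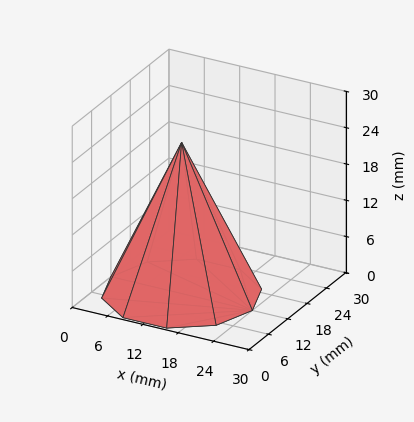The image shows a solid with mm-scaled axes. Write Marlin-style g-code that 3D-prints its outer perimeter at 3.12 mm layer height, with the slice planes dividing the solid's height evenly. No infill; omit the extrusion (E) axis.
Reading the render: the shape is a regular 10-sided pyramid, base circumscribed radius ≈ 12 mm, apex at z ≈ 25 mm (dimensions read to the nearest mm from the axis ticks). For the g-code, the solid's height is divided into equal slices at the stated Δz and each level perimeter traced with G1 moves after a G0 lift.

; perimeter-only toolpath
G21 ; units = mm
G90 ; absolute positioning
G28 ; home
; layer 1
G0 Z3.12
G0 X22.50 Y12.00
G1 X20.50 Y18.17
G1 X15.25 Y21.98
G1 X8.75 Y21.98
G1 X3.50 Y18.17
G1 X1.50 Y12.00
G1 X3.50 Y5.83
G1 X8.75 Y2.02
G1 X15.25 Y2.02
G1 X20.50 Y5.83
G1 X22.50 Y12.00
; layer 2
G0 Z6.25
G0 X21.00 Y12.00
G1 X19.28 Y17.29
G1 X14.78 Y20.56
G1 X9.22 Y20.56
G1 X4.72 Y17.29
G1 X3.00 Y12.00
G1 X4.72 Y6.71
G1 X9.22 Y3.44
G1 X14.78 Y3.44
G1 X19.28 Y6.71
G1 X21.00 Y12.00
; layer 3
G0 Z9.38
G0 X19.50 Y12.00
G1 X18.07 Y16.41
G1 X14.32 Y19.13
G1 X9.68 Y19.13
G1 X5.93 Y16.41
G1 X4.50 Y12.00
G1 X5.93 Y7.59
G1 X9.68 Y4.87
G1 X14.32 Y4.87
G1 X18.07 Y7.59
G1 X19.50 Y12.00
; layer 4
G0 Z12.50
G0 X18.00 Y12.00
G1 X16.86 Y15.53
G1 X13.86 Y17.70
G1 X10.14 Y17.70
G1 X7.14 Y15.53
G1 X6.00 Y12.00
G1 X7.14 Y8.47
G1 X10.14 Y6.29
G1 X13.86 Y6.29
G1 X16.86 Y8.47
G1 X18.00 Y12.00
; layer 5
G0 Z15.62
G0 X16.50 Y12.00
G1 X15.64 Y14.64
G1 X13.39 Y16.28
G1 X10.61 Y16.28
G1 X8.36 Y14.64
G1 X7.50 Y12.00
G1 X8.36 Y9.36
G1 X10.61 Y7.72
G1 X13.39 Y7.72
G1 X15.64 Y9.36
G1 X16.50 Y12.00
; layer 6
G0 Z18.75
G0 X15.00 Y12.00
G1 X14.43 Y13.76
G1 X12.93 Y14.85
G1 X11.07 Y14.85
G1 X9.57 Y13.76
G1 X9.00 Y12.00
G1 X9.57 Y10.24
G1 X11.07 Y9.15
G1 X12.93 Y9.15
G1 X14.43 Y10.24
G1 X15.00 Y12.00
; layer 7
G0 Z21.88
G0 X13.50 Y12.00
G1 X13.21 Y12.88
G1 X12.46 Y13.43
G1 X11.54 Y13.43
G1 X10.79 Y12.88
G1 X10.50 Y12.00
G1 X10.79 Y11.12
G1 X11.54 Y10.57
G1 X12.46 Y10.57
G1 X13.21 Y11.12
G1 X13.50 Y12.00
M2 ; end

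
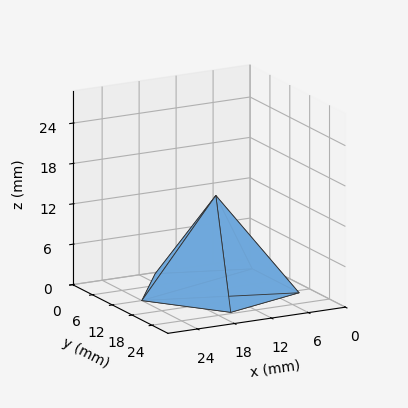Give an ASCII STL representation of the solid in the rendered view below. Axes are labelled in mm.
Reading the render: the shape is a regular 5-sided pyramid, base circumscribed radius ≈ 12 mm, apex at z ≈ 14 mm (dimensions read to the nearest mm from the axis ticks). For the STL, each face is triangulated and given an outward normal.

solid part
  facet normal 0.0000 0.0000 -1.0000
    outer loop
      vertex 2.29 19.05 0.00
      vertex 15.71 23.41 0.00
      vertex 24.00 12.00 0.00
    endloop
  endfacet
  facet normal 0.0000 0.0000 -1.0000
    outer loop
      vertex 2.29 4.95 0.00
      vertex 2.29 19.05 0.00
      vertex 24.00 12.00 0.00
    endloop
  endfacet
  facet normal 0.0000 0.0000 -1.0000
    outer loop
      vertex 15.71 0.59 0.00
      vertex 2.29 4.95 0.00
      vertex 24.00 12.00 0.00
    endloop
  endfacet
  facet normal 0.6648 0.4830 0.5698
    outer loop
      vertex 24.00 12.00 0.00
      vertex 15.71 23.41 0.00
      vertex 12.00 12.00 14.00
    endloop
  endfacet
  facet normal -0.2539 0.7816 0.5697
    outer loop
      vertex 15.71 23.41 0.00
      vertex 2.29 19.05 0.00
      vertex 12.00 12.00 14.00
    endloop
  endfacet
  facet normal -0.8217 0.0000 0.5699
    outer loop
      vertex 2.29 19.05 0.00
      vertex 2.29 4.95 0.00
      vertex 12.00 12.00 14.00
    endloop
  endfacet
  facet normal -0.2539 -0.7816 0.5697
    outer loop
      vertex 2.29 4.95 0.00
      vertex 15.71 0.59 0.00
      vertex 12.00 12.00 14.00
    endloop
  endfacet
  facet normal 0.6648 -0.4830 0.5698
    outer loop
      vertex 15.71 0.59 0.00
      vertex 24.00 12.00 0.00
      vertex 12.00 12.00 14.00
    endloop
  endfacet
endsolid part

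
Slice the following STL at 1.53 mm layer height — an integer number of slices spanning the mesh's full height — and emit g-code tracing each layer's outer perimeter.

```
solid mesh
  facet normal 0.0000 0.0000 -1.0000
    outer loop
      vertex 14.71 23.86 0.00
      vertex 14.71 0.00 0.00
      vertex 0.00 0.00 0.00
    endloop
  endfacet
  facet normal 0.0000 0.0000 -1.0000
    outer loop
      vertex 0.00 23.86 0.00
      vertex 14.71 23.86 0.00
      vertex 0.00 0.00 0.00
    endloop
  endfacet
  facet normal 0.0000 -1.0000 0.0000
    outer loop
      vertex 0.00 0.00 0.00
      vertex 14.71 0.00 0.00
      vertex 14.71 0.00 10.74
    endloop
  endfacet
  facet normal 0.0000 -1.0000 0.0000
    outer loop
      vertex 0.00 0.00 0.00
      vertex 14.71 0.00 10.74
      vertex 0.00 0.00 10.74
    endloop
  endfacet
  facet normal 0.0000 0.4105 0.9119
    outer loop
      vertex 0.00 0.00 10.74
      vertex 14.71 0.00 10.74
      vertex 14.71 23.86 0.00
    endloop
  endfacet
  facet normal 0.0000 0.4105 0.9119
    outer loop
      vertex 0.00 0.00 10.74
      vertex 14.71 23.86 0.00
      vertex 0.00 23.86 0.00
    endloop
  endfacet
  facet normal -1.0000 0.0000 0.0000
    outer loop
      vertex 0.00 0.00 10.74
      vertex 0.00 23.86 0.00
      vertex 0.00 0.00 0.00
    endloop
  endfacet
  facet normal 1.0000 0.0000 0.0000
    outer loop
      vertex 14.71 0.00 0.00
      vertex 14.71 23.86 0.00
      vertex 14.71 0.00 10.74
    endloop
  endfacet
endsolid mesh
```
; perimeter-only toolpath
G21 ; units = mm
G90 ; absolute positioning
G28 ; home
; layer 1
G0 Z1.53
G0 X0.00 Y0.00
G1 X14.71 Y0.00
G1 X14.71 Y20.45
G1 X0.00 Y20.45
G1 X0.00 Y0.00
; layer 2
G0 Z3.07
G0 X0.00 Y0.00
G1 X14.71 Y0.00
G1 X14.71 Y17.04
G1 X0.00 Y17.04
G1 X0.00 Y0.00
; layer 3
G0 Z4.60
G0 X0.00 Y0.00
G1 X14.71 Y0.00
G1 X14.71 Y13.63
G1 X0.00 Y13.63
G1 X0.00 Y0.00
; layer 4
G0 Z6.14
G0 X0.00 Y0.00
G1 X14.71 Y0.00
G1 X14.71 Y10.23
G1 X0.00 Y10.23
G1 X0.00 Y0.00
; layer 5
G0 Z7.67
G0 X0.00 Y0.00
G1 X14.71 Y0.00
G1 X14.71 Y6.82
G1 X0.00 Y6.82
G1 X0.00 Y0.00
; layer 6
G0 Z9.21
G0 X0.00 Y0.00
G1 X14.71 Y0.00
G1 X14.71 Y3.41
G1 X0.00 Y3.41
G1 X0.00 Y0.00
M2 ; end

The solid is a wedge (ramp): 14.7 × 23.9 mm base, rising to 10.7 mm along the y=0 edge and sloping linearly to z=0 at y=23.9. Slicing at Δz = 1.53 mm — 7 equal slices spanning the solid's height, so layer i sits at z = i·h/7 — gives 6 non-empty perimeters. Each is a 4-segment closed polygon; G0 lifts to the layer z and rapids to the start vertex, then G1 traces the edges. The cross-section shrinks linearly with z (the slice at the apex is degenerate and omitted).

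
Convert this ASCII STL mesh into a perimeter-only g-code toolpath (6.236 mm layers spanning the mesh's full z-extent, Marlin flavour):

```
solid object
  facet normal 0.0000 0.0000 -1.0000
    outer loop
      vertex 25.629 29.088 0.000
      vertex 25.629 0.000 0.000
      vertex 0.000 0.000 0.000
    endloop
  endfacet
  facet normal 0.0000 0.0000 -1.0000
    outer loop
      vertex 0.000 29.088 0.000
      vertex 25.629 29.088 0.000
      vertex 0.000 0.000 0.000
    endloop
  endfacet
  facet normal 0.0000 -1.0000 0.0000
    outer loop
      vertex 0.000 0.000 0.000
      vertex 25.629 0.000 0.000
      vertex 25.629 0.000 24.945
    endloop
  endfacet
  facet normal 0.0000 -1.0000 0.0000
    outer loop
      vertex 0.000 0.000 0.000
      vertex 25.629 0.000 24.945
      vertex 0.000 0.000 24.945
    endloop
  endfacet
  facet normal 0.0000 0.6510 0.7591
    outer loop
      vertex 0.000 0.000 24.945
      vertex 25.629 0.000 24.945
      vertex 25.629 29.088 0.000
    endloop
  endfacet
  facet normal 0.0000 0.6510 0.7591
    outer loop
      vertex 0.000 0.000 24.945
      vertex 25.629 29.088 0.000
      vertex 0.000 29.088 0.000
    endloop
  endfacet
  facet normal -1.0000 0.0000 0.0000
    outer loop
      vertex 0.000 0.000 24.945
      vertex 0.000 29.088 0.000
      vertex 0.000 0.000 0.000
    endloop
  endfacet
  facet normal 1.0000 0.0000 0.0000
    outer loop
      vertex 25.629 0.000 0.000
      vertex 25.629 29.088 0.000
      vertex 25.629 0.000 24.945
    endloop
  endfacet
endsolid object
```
; perimeter-only toolpath
G21 ; units = mm
G90 ; absolute positioning
G28 ; home
; layer 1
G0 Z6.236
G0 X0.000 Y0.000
G1 X25.629 Y0.000
G1 X25.629 Y21.816
G1 X0.000 Y21.816
G1 X0.000 Y0.000
; layer 2
G0 Z12.473
G0 X0.000 Y0.000
G1 X25.629 Y0.000
G1 X25.629 Y14.544
G1 X0.000 Y14.544
G1 X0.000 Y0.000
; layer 3
G0 Z18.709
G0 X0.000 Y0.000
G1 X25.629 Y0.000
G1 X25.629 Y7.272
G1 X0.000 Y7.272
G1 X0.000 Y0.000
M2 ; end

The solid is a wedge (ramp): 25.6 × 29.1 mm base, rising to 24.9 mm along the y=0 edge and sloping linearly to z=0 at y=29.1. Slicing at Δz = 6.236 mm — 4 equal slices spanning the solid's height, so layer i sits at z = i·h/4 — gives 3 non-empty perimeters. Each is a 4-segment closed polygon; G0 lifts to the layer z and rapids to the start vertex, then G1 traces the edges. The cross-section shrinks linearly with z (the slice at the apex is degenerate and omitted).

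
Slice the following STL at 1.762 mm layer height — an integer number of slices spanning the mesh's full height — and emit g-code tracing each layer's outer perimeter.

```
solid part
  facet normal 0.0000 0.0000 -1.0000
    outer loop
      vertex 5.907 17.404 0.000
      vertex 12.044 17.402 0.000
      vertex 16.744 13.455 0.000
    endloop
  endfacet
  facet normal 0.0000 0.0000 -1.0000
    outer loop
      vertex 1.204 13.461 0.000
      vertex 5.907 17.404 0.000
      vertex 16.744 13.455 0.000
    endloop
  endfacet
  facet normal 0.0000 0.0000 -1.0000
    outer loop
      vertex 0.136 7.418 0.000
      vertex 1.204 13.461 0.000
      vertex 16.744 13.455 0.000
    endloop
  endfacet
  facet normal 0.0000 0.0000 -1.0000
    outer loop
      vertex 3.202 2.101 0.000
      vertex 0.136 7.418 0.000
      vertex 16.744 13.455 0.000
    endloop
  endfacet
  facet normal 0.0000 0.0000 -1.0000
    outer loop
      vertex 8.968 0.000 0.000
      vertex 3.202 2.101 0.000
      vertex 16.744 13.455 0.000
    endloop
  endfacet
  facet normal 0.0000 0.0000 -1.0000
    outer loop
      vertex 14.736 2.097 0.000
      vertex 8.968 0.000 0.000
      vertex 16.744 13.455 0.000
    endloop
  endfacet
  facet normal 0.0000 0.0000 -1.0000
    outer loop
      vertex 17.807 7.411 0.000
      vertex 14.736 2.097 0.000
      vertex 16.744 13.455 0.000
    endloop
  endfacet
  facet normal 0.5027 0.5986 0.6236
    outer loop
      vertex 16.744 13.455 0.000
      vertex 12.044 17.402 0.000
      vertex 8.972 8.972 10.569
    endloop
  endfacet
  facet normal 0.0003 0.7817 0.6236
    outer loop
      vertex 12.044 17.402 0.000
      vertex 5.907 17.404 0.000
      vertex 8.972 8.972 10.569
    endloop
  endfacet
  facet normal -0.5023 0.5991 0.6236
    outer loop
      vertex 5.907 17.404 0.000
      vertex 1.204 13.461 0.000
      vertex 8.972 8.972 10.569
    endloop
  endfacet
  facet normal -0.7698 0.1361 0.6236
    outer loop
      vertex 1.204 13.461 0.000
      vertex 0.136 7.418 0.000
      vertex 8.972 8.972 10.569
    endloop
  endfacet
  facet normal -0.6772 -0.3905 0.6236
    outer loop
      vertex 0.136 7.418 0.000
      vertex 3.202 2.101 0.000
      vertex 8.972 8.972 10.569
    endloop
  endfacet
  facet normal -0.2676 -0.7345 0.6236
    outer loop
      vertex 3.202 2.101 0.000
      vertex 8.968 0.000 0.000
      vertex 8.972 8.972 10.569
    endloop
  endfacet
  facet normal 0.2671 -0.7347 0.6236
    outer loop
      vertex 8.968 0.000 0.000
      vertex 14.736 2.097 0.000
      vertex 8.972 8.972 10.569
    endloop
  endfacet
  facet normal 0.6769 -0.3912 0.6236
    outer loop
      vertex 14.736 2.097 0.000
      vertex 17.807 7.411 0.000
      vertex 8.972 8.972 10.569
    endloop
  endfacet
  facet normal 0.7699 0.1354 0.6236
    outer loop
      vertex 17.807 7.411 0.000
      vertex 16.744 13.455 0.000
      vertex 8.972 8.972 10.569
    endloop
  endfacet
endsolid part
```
; perimeter-only toolpath
G21 ; units = mm
G90 ; absolute positioning
G28 ; home
; layer 1
G0 Z1.762
G0 X15.449 Y12.708
G1 X11.532 Y15.997
G1 X6.418 Y15.999
G1 X2.499 Y12.713
G1 X1.609 Y7.677
G1 X4.164 Y3.246
G1 X8.969 Y1.495
G1 X13.775 Y3.243
G1 X16.334 Y7.671
G1 X15.449 Y12.708
; layer 2
G0 Z3.523
G0 X14.153 Y11.961
G1 X11.020 Y14.592
G1 X6.929 Y14.593
G1 X3.793 Y11.965
G1 X3.081 Y7.936
G1 X5.125 Y4.391
G1 X8.969 Y2.991
G1 X12.815 Y4.389
G1 X14.862 Y7.931
G1 X14.153 Y11.961
; layer 3
G0 Z5.285
G0 X12.858 Y11.213
G1 X10.508 Y13.187
G1 X7.439 Y13.188
G1 X5.088 Y11.216
G1 X4.554 Y8.195
G1 X6.087 Y5.537
G1 X8.970 Y4.486
G1 X11.854 Y5.534
G1 X13.389 Y8.191
G1 X12.858 Y11.213
; layer 4
G0 Z7.046
G0 X11.563 Y10.466
G1 X9.996 Y11.782
G1 X7.950 Y11.783
G1 X6.383 Y10.468
G1 X6.027 Y8.454
G1 X7.049 Y6.682
G1 X8.971 Y5.981
G1 X10.893 Y6.680
G1 X11.917 Y8.452
G1 X11.563 Y10.466
; layer 5
G0 Z8.808
G0 X10.267 Y9.719
G1 X9.484 Y10.377
G1 X8.461 Y10.377
G1 X7.677 Y9.720
G1 X7.499 Y8.713
G1 X8.010 Y7.827
G1 X8.971 Y7.477
G1 X9.933 Y7.826
G1 X10.444 Y8.712
G1 X10.267 Y9.719
M2 ; end

The solid is a regular 9-sided pyramid, base circumscribed radius ≈ 8.97 mm, apex at z ≈ 10.6 mm. Slicing at Δz = 1.762 mm — 6 equal slices spanning the solid's height, so layer i sits at z = i·h/6 — gives 5 non-empty perimeters. Each is a 9-segment closed polygon; G0 lifts to the layer z and rapids to the start vertex, then G1 traces the edges. The cross-section shrinks linearly with z (the slice at the apex is degenerate and omitted).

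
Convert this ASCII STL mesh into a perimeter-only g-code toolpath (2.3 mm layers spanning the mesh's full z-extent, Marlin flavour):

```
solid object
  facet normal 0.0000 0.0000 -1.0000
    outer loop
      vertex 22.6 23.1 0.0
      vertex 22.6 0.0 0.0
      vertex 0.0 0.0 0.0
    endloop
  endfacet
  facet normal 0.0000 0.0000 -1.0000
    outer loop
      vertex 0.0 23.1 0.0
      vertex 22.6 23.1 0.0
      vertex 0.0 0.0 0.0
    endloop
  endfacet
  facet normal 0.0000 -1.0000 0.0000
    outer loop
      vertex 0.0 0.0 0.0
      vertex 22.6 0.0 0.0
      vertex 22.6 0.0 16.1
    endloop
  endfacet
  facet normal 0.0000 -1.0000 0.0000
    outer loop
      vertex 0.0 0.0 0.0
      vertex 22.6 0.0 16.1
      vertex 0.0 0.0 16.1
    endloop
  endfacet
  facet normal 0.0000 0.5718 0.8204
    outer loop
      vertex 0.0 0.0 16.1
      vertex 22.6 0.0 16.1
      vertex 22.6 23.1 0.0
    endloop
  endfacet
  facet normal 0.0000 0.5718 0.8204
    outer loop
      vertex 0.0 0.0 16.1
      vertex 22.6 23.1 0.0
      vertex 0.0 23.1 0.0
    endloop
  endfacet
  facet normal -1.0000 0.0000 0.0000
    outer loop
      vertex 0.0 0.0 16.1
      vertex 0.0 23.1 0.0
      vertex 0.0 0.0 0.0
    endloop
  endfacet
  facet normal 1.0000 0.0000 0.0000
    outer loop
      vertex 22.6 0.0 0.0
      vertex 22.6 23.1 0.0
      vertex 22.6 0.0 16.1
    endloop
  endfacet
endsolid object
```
; perimeter-only toolpath
G21 ; units = mm
G90 ; absolute positioning
G28 ; home
; layer 1
G0 Z2.3
G0 X0.0 Y0.0
G1 X22.6 Y0.0
G1 X22.6 Y19.8
G1 X0.0 Y19.8
G1 X0.0 Y0.0
; layer 2
G0 Z4.6
G0 X0.0 Y0.0
G1 X22.6 Y0.0
G1 X22.6 Y16.5
G1 X0.0 Y16.5
G1 X0.0 Y0.0
; layer 3
G0 Z6.9
G0 X0.0 Y0.0
G1 X22.6 Y0.0
G1 X22.6 Y13.2
G1 X0.0 Y13.2
G1 X0.0 Y0.0
; layer 4
G0 Z9.2
G0 X0.0 Y0.0
G1 X22.6 Y0.0
G1 X22.6 Y9.9
G1 X0.0 Y9.9
G1 X0.0 Y0.0
; layer 5
G0 Z11.5
G0 X0.0 Y0.0
G1 X22.6 Y0.0
G1 X22.6 Y6.6
G1 X0.0 Y6.6
G1 X0.0 Y0.0
; layer 6
G0 Z13.8
G0 X0.0 Y0.0
G1 X22.6 Y0.0
G1 X22.6 Y3.3
G1 X0.0 Y3.3
G1 X0.0 Y0.0
M2 ; end

The solid is a wedge (ramp): 22.6 × 23.1 mm base, rising to 16.1 mm along the y=0 edge and sloping linearly to z=0 at y=23.1. Slicing at Δz = 2.3 mm — 7 equal slices spanning the solid's height, so layer i sits at z = i·h/7 — gives 6 non-empty perimeters. Each is a 4-segment closed polygon; G0 lifts to the layer z and rapids to the start vertex, then G1 traces the edges. The cross-section shrinks linearly with z (the slice at the apex is degenerate and omitted).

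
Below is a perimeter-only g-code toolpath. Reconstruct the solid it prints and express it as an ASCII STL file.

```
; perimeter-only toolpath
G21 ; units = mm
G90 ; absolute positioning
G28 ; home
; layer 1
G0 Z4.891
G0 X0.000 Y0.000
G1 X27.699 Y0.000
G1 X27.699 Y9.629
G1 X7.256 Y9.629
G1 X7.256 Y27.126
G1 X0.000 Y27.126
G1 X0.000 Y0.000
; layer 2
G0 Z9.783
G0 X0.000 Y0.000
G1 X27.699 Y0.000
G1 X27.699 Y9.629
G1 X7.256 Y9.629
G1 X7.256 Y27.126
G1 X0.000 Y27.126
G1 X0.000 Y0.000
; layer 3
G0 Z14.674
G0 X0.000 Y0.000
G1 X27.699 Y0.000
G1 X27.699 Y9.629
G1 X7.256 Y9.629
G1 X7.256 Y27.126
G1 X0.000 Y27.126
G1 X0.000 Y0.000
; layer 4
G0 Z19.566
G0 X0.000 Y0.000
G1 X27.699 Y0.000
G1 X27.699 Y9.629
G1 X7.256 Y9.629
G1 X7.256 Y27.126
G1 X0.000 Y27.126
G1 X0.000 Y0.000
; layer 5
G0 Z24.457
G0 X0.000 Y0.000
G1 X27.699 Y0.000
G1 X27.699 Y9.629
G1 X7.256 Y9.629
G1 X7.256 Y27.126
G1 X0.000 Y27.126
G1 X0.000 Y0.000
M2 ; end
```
solid part
  facet normal 0.0000 0.0000 -1.0000
    outer loop
      vertex 27.699 9.629 0.000
      vertex 27.699 0.000 0.000
      vertex 0.000 0.000 0.000
    endloop
  endfacet
  facet normal 0.0000 0.0000 -1.0000
    outer loop
      vertex 7.256 9.629 0.000
      vertex 27.699 9.629 0.000
      vertex 0.000 0.000 0.000
    endloop
  endfacet
  facet normal 0.0000 0.0000 -1.0000
    outer loop
      vertex 7.256 27.126 0.000
      vertex 7.256 9.629 0.000
      vertex 0.000 0.000 0.000
    endloop
  endfacet
  facet normal 0.0000 0.0000 -1.0000
    outer loop
      vertex 0.000 27.126 0.000
      vertex 7.256 27.126 0.000
      vertex 0.000 0.000 0.000
    endloop
  endfacet
  facet normal 0.0000 0.0000 1.0000
    outer loop
      vertex 0.000 0.000 24.457
      vertex 27.699 0.000 24.457
      vertex 27.699 9.629 24.457
    endloop
  endfacet
  facet normal 0.0000 0.0000 1.0000
    outer loop
      vertex 0.000 0.000 24.457
      vertex 27.699 9.629 24.457
      vertex 7.256 9.629 24.457
    endloop
  endfacet
  facet normal 0.0000 0.0000 1.0000
    outer loop
      vertex 0.000 0.000 24.457
      vertex 7.256 9.629 24.457
      vertex 7.256 27.126 24.457
    endloop
  endfacet
  facet normal 0.0000 0.0000 1.0000
    outer loop
      vertex 0.000 0.000 24.457
      vertex 7.256 27.126 24.457
      vertex 0.000 27.126 24.457
    endloop
  endfacet
  facet normal 0.0000 -1.0000 0.0000
    outer loop
      vertex 0.000 0.000 0.000
      vertex 27.699 0.000 0.000
      vertex 27.699 0.000 24.457
    endloop
  endfacet
  facet normal 0.0000 -1.0000 0.0000
    outer loop
      vertex 0.000 0.000 0.000
      vertex 27.699 0.000 24.457
      vertex 0.000 0.000 24.457
    endloop
  endfacet
  facet normal 1.0000 0.0000 0.0000
    outer loop
      vertex 27.699 0.000 0.000
      vertex 27.699 9.629 0.000
      vertex 27.699 9.629 24.457
    endloop
  endfacet
  facet normal 1.0000 0.0000 0.0000
    outer loop
      vertex 27.699 0.000 0.000
      vertex 27.699 9.629 24.457
      vertex 27.699 0.000 24.457
    endloop
  endfacet
  facet normal 0.0000 1.0000 0.0000
    outer loop
      vertex 27.699 9.629 0.000
      vertex 7.256 9.629 0.000
      vertex 7.256 9.629 24.457
    endloop
  endfacet
  facet normal 0.0000 1.0000 0.0000
    outer loop
      vertex 27.699 9.629 0.000
      vertex 7.256 9.629 24.457
      vertex 27.699 9.629 24.457
    endloop
  endfacet
  facet normal 1.0000 0.0000 0.0000
    outer loop
      vertex 7.256 9.629 0.000
      vertex 7.256 27.126 0.000
      vertex 7.256 27.126 24.457
    endloop
  endfacet
  facet normal 1.0000 0.0000 0.0000
    outer loop
      vertex 7.256 9.629 0.000
      vertex 7.256 27.126 24.457
      vertex 7.256 9.629 24.457
    endloop
  endfacet
  facet normal 0.0000 1.0000 0.0000
    outer loop
      vertex 7.256 27.126 0.000
      vertex 0.000 27.126 0.000
      vertex 0.000 27.126 24.457
    endloop
  endfacet
  facet normal 0.0000 1.0000 0.0000
    outer loop
      vertex 7.256 27.126 0.000
      vertex 0.000 27.126 24.457
      vertex 7.256 27.126 24.457
    endloop
  endfacet
  facet normal -1.0000 0.0000 0.0000
    outer loop
      vertex 0.000 27.126 0.000
      vertex 0.000 0.000 0.000
      vertex 0.000 0.000 24.457
    endloop
  endfacet
  facet normal -1.0000 0.0000 0.0000
    outer loop
      vertex 0.000 27.126 0.000
      vertex 0.000 0.000 24.457
      vertex 0.000 27.126 24.457
    endloop
  endfacet
endsolid part

The G0 Z moves step by Δz≈4.891 mm. Every layer's G1 loop is the same polygon, so the solid is a straight extrusion of it from z=0 to z≈24.5. Closing with flat bottom and top caps and triangulating gives 20 facets — an L-shaped prism: outer 27.7 × 27.1 mm, arm thicknesses ≈ 9.63 mm (horizontal) and 7.26 mm (vertical), extruded 24.5 mm in z.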